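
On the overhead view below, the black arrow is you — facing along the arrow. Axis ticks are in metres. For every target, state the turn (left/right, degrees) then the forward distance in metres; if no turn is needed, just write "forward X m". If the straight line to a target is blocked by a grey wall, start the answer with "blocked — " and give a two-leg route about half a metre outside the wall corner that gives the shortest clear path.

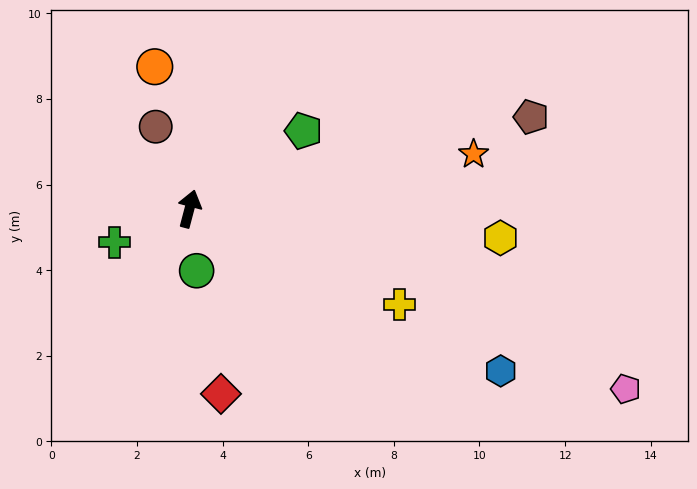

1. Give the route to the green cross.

turn left 129°, forward 1.9 m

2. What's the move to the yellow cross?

turn right 100°, forward 5.4 m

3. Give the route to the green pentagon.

turn right 41°, forward 3.2 m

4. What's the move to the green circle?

turn right 159°, forward 1.5 m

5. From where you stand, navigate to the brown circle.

turn left 37°, forward 2.1 m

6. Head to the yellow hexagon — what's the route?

turn right 81°, forward 7.3 m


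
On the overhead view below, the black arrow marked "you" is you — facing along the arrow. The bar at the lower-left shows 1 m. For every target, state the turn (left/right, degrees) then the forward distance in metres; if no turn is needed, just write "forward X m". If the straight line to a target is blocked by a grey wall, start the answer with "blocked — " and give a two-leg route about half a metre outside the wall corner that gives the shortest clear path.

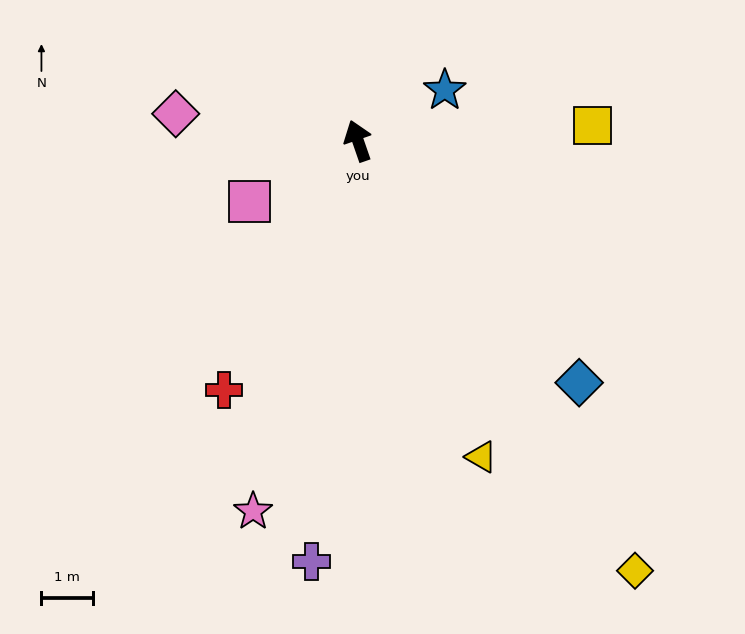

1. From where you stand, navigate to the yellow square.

turn right 105°, forward 4.6 m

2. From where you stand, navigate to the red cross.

turn left 133°, forward 5.5 m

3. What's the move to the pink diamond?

turn left 62°, forward 3.6 m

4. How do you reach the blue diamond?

turn right 157°, forward 6.4 m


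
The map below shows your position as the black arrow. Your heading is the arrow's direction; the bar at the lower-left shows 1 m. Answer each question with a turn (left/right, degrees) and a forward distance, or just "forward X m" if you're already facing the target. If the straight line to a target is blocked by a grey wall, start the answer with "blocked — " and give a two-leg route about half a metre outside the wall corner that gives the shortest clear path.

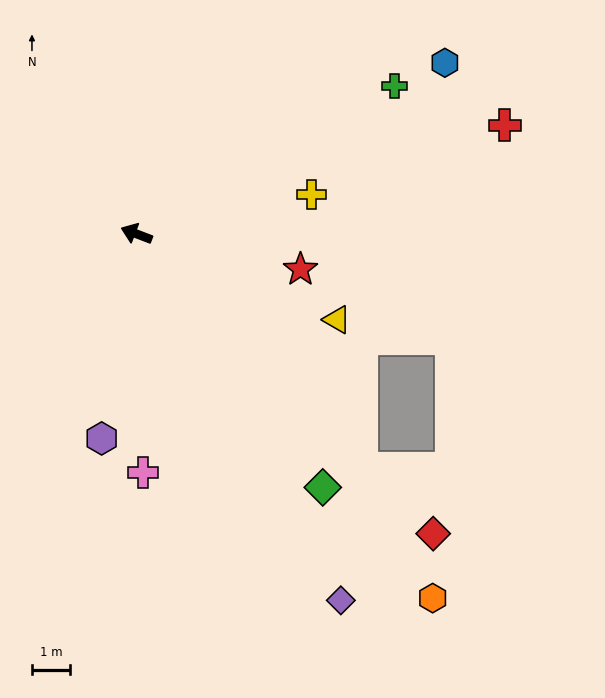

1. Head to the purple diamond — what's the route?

turn left 140°, forward 11.1 m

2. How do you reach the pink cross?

turn left 112°, forward 6.3 m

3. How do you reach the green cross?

turn right 129°, forward 7.9 m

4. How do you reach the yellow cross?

turn right 146°, forward 4.8 m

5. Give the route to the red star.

turn right 171°, forward 4.4 m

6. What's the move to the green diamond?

turn left 147°, forward 8.3 m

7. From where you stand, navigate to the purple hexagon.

turn left 101°, forward 5.5 m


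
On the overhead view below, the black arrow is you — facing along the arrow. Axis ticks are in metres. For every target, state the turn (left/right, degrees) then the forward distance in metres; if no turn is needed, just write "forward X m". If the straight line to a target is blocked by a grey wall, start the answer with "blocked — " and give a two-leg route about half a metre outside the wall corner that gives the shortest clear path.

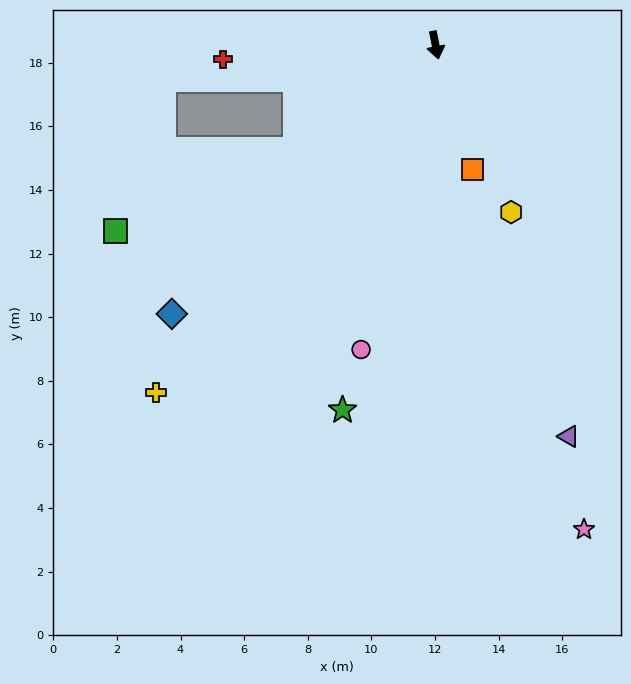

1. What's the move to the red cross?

turn right 97°, forward 6.7 m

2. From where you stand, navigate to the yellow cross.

turn right 50°, forward 14.0 m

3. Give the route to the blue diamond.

turn right 56°, forward 11.8 m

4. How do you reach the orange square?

turn left 6°, forward 4.1 m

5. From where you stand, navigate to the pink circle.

turn right 25°, forward 9.9 m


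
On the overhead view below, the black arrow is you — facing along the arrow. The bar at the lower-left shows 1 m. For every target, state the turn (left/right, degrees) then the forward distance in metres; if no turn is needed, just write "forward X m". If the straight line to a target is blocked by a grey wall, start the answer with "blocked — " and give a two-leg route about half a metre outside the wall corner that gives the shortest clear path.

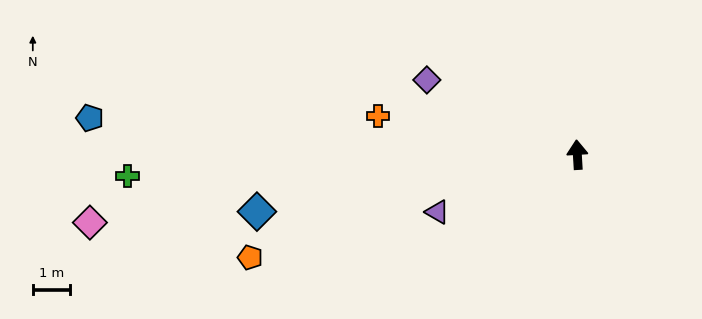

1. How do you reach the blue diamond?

turn left 97°, forward 8.7 m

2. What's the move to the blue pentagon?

turn left 82°, forward 13.1 m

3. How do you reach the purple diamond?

turn left 60°, forward 4.5 m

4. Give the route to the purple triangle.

turn left 109°, forward 4.1 m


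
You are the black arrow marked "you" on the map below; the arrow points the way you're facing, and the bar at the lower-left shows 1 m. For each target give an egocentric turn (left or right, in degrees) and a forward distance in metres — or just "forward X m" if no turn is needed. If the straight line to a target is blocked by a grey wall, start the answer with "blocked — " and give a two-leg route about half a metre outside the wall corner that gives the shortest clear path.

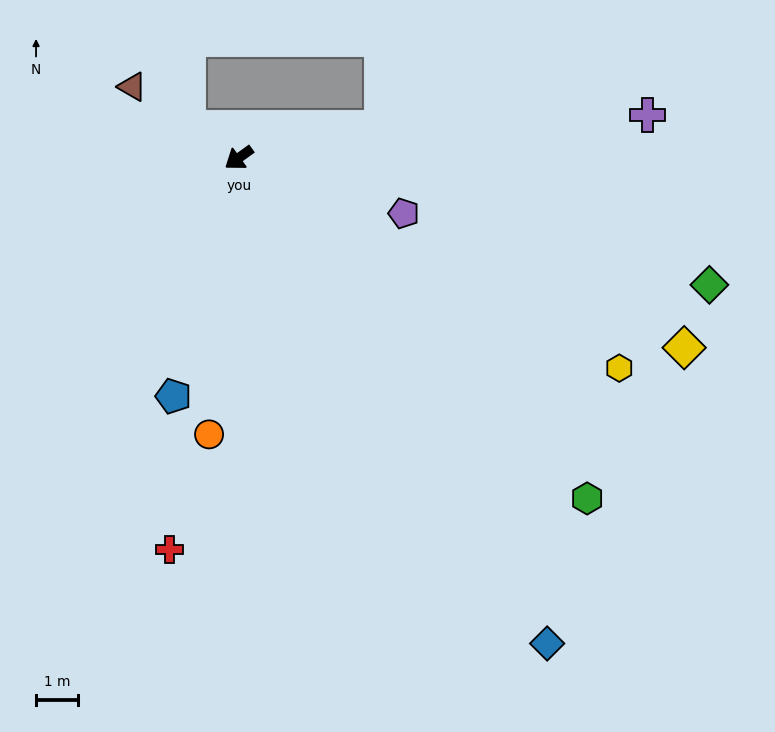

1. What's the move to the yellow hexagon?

turn left 115°, forward 10.4 m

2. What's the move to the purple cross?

turn left 150°, forward 9.8 m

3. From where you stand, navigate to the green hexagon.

turn left 100°, forward 11.6 m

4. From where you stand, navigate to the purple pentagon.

turn left 126°, forward 4.1 m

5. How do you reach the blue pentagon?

turn left 39°, forward 5.9 m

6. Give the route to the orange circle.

turn left 48°, forward 6.6 m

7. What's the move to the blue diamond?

turn left 87°, forward 13.7 m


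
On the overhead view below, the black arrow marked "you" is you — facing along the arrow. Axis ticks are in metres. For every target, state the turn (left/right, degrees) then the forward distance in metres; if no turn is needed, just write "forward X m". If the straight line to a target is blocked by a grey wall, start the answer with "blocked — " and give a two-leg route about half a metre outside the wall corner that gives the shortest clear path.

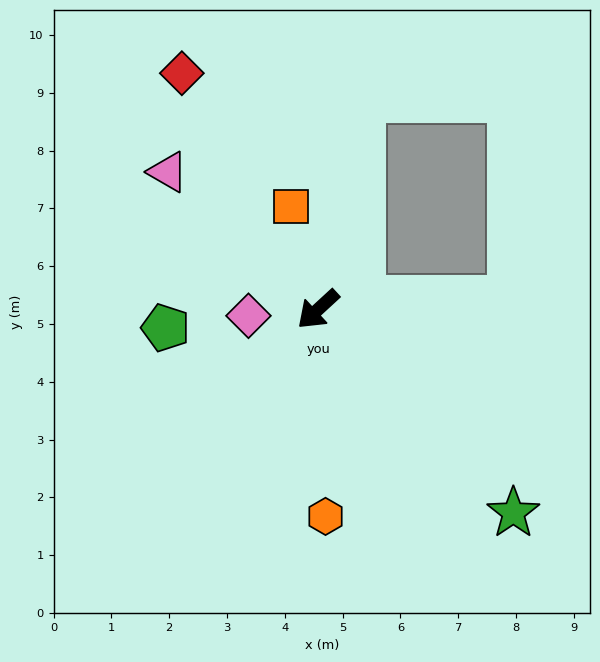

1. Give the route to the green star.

turn left 91°, forward 4.9 m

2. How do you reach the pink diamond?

turn right 37°, forward 1.2 m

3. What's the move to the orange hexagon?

turn left 49°, forward 3.6 m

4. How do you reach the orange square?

turn right 118°, forward 1.8 m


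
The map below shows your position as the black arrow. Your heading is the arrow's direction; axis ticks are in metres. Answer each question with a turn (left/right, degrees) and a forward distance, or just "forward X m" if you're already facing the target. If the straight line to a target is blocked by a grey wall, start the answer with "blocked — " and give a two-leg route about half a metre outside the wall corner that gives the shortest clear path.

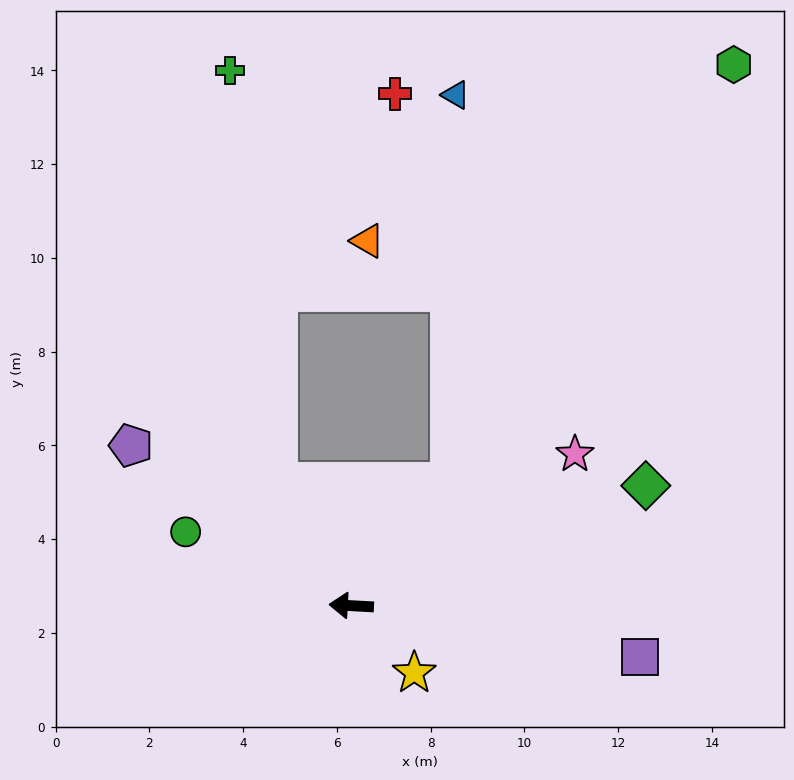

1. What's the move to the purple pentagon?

turn right 33°, forward 5.8 m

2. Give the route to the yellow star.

turn left 136°, forward 2.0 m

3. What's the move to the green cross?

blocked — turn right 56°, forward 3.1 m, then turn right 24°, forward 8.8 m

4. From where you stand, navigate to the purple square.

turn left 173°, forward 6.3 m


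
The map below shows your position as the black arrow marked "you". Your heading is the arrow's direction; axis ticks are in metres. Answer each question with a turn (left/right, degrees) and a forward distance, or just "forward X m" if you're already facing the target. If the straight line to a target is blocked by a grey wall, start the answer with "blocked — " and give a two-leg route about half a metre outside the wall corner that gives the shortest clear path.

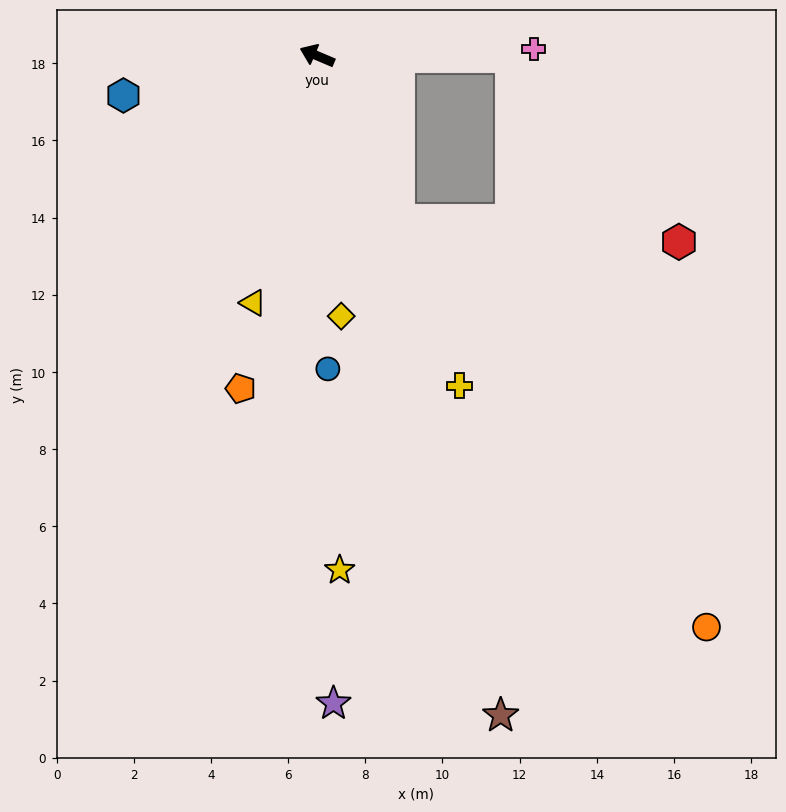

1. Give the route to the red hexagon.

blocked — turn right 157°, forward 5.0 m, then turn right 48°, forward 6.5 m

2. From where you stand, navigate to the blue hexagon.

turn left 35°, forward 5.1 m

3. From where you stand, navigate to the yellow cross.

turn left 136°, forward 9.3 m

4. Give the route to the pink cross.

turn right 155°, forward 5.6 m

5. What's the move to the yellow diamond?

turn left 118°, forward 6.8 m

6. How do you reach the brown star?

turn left 129°, forward 17.7 m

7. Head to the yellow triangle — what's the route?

turn left 98°, forward 6.6 m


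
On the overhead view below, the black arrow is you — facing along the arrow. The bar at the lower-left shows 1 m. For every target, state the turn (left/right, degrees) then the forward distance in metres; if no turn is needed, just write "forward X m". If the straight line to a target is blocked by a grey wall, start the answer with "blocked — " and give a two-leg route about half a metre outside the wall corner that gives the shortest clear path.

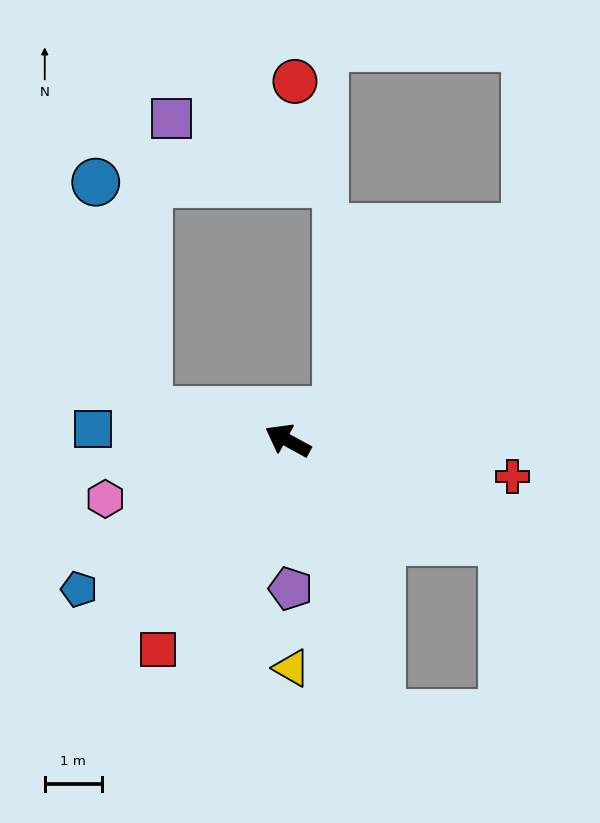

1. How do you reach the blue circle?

blocked — turn left 17°, forward 2.5 m, then turn right 65°, forward 4.1 m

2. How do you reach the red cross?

turn right 160°, forward 4.0 m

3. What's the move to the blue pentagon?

turn left 64°, forward 4.5 m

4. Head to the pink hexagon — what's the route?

turn left 46°, forward 3.4 m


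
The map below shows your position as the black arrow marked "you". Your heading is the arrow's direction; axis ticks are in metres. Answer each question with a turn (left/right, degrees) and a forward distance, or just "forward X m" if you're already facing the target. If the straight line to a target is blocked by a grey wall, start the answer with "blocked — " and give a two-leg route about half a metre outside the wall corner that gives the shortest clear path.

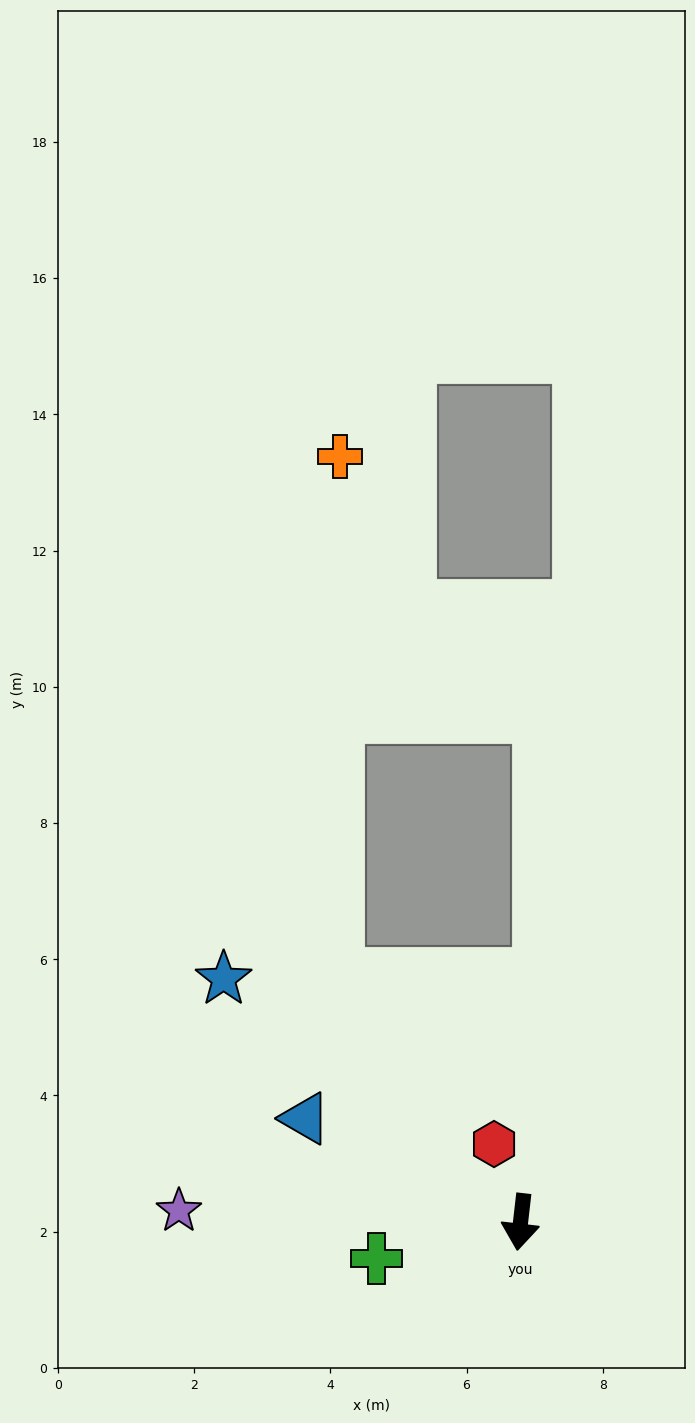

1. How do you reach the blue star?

turn right 123°, forward 5.6 m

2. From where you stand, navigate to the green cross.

turn right 69°, forward 2.2 m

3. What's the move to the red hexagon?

turn right 155°, forward 1.2 m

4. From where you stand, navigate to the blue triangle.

turn right 109°, forward 3.5 m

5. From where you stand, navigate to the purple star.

turn right 85°, forward 5.0 m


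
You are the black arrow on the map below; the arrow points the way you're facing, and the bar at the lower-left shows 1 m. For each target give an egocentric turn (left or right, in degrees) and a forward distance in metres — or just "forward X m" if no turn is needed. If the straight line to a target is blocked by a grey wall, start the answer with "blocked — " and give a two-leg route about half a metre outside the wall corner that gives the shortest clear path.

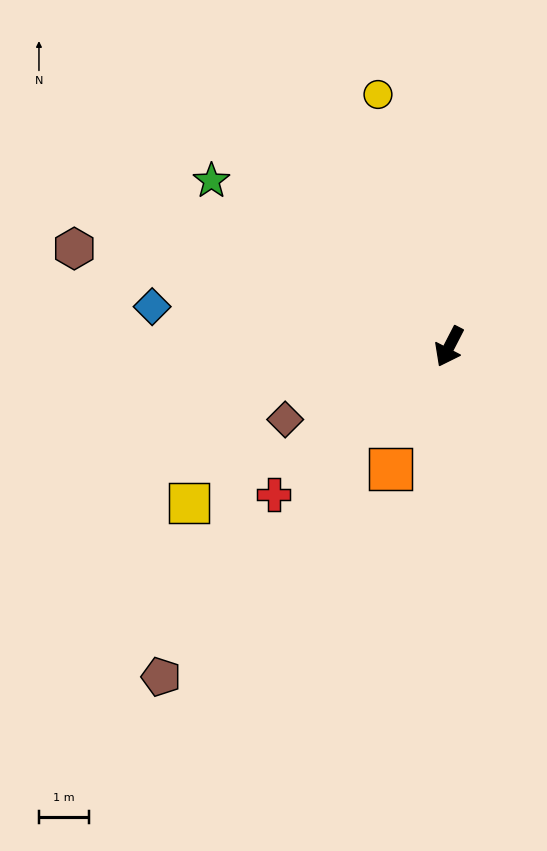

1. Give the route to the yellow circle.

turn right 137°, forward 5.2 m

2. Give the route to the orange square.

forward 2.7 m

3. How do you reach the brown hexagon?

turn right 77°, forward 7.8 m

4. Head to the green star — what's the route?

turn right 98°, forward 5.8 m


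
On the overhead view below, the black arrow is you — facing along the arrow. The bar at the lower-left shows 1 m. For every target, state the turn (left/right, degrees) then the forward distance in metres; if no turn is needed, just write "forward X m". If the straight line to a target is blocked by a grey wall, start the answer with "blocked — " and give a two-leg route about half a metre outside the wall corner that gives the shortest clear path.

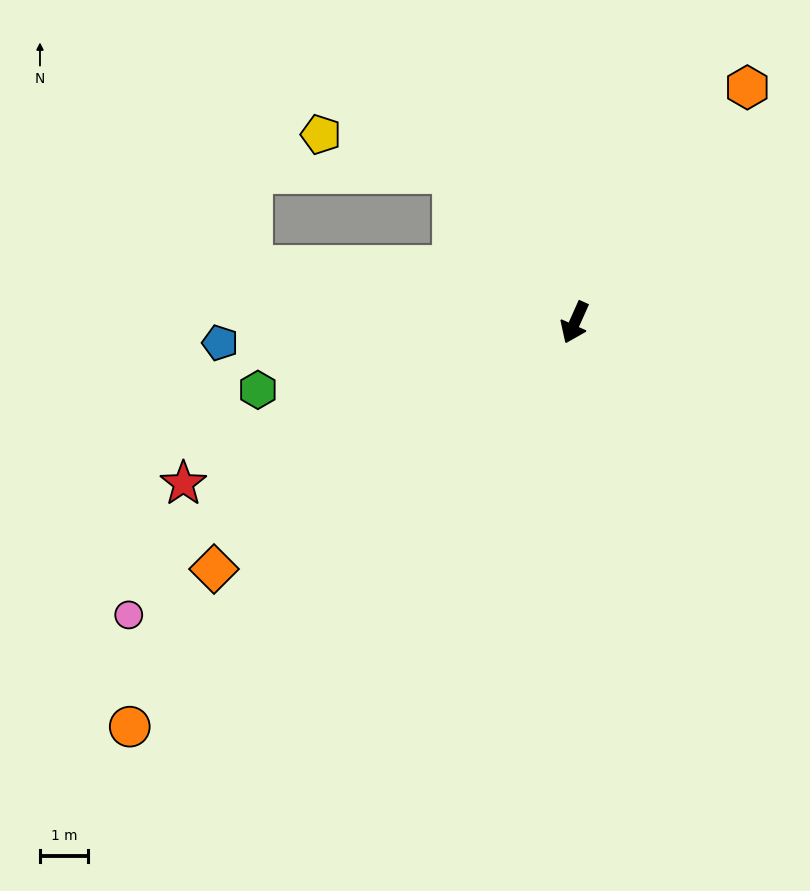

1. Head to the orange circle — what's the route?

turn right 24°, forward 12.5 m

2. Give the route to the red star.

turn right 44°, forward 8.8 m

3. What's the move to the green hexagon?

turn right 54°, forward 6.7 m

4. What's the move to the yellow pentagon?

blocked — turn right 117°, forward 4.0 m, then turn left 35°, forward 2.9 m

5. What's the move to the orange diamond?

turn right 32°, forward 9.1 m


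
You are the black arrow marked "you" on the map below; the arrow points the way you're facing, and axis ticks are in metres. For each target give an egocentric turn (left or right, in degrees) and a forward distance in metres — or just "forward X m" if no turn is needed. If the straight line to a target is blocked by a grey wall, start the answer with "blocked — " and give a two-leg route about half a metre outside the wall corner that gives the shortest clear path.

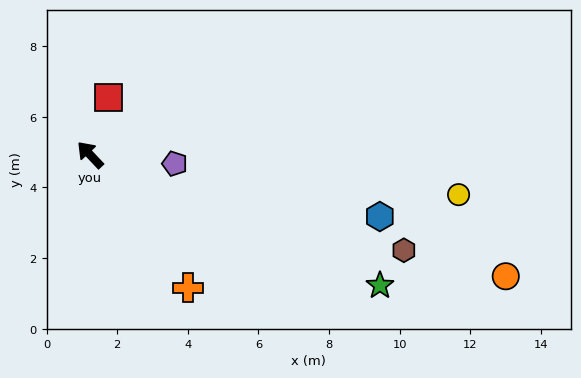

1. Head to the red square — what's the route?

turn right 61°, forward 1.7 m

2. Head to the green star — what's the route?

turn right 158°, forward 9.0 m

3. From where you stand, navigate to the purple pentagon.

turn right 139°, forward 2.4 m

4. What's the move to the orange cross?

turn left 173°, forward 4.7 m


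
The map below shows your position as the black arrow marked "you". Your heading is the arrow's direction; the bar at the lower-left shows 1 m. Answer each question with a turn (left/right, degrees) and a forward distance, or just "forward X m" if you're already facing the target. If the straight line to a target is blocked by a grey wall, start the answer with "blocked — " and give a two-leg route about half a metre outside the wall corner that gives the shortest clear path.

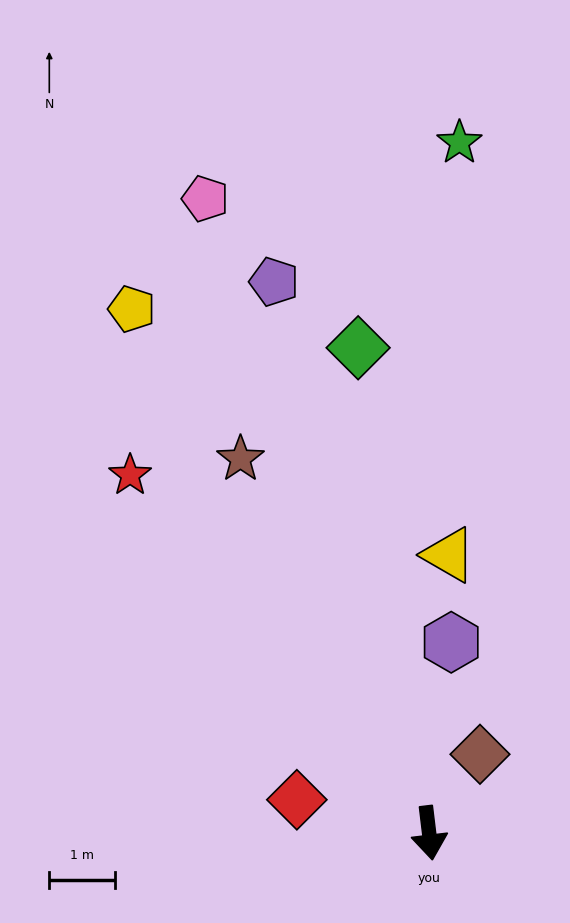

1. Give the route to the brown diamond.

turn left 140°, forward 1.4 m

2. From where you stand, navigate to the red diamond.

turn right 111°, forward 2.1 m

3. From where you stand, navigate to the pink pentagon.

turn right 167°, forward 10.3 m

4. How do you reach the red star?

turn right 147°, forward 7.1 m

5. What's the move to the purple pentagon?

turn right 171°, forward 8.7 m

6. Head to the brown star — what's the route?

turn right 160°, forward 6.4 m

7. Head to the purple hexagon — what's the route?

turn left 167°, forward 2.9 m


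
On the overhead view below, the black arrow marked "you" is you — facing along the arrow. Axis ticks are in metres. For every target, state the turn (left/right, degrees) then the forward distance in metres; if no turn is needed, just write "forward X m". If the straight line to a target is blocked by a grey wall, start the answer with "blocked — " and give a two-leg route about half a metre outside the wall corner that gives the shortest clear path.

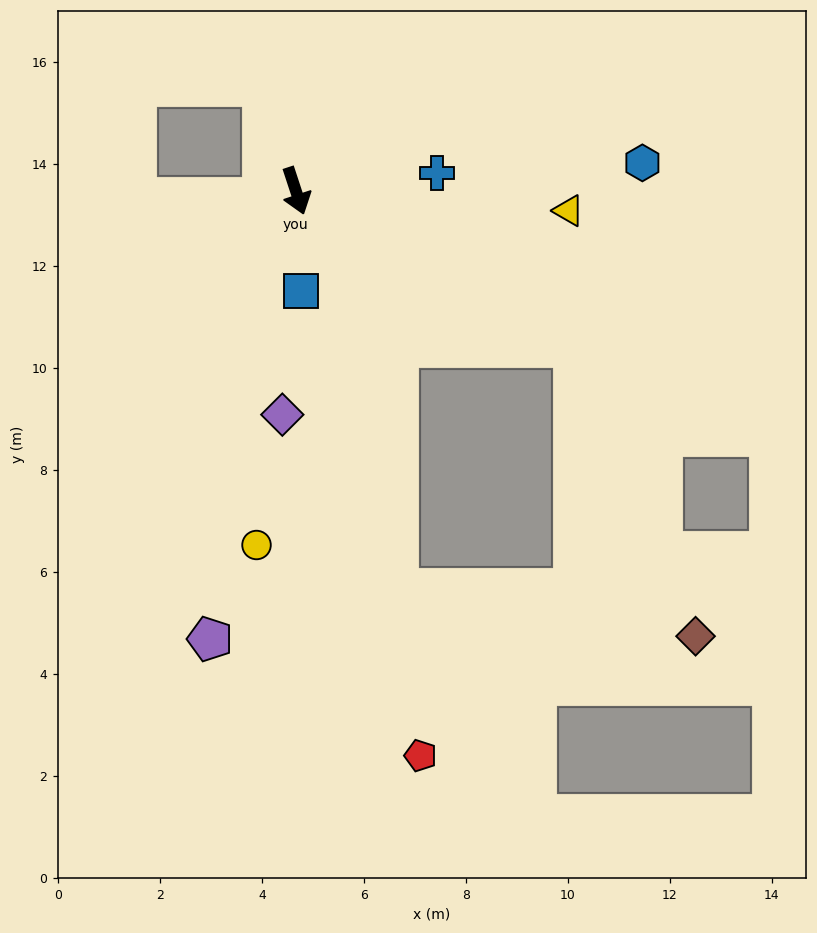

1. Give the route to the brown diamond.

blocked — turn left 43°, forward 6.3 m, then turn right 39°, forward 6.2 m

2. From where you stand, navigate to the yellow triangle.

turn left 68°, forward 5.4 m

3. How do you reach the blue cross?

turn left 79°, forward 2.8 m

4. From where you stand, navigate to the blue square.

turn right 15°, forward 2.0 m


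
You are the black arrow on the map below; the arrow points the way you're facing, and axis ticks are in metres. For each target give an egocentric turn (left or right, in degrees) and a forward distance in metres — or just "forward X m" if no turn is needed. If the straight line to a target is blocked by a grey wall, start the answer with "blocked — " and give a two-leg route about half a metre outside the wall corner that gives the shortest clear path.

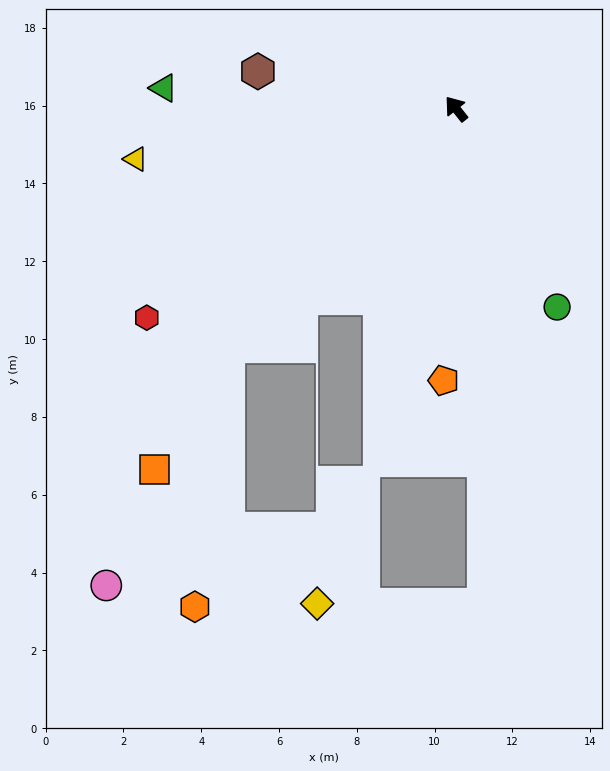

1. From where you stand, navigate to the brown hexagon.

turn left 41°, forward 5.2 m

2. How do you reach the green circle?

turn left 169°, forward 5.7 m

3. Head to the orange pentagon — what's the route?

turn left 139°, forward 7.0 m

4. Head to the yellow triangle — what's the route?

turn left 60°, forward 8.3 m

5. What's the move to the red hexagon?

turn left 86°, forward 9.6 m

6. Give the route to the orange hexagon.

blocked — turn left 98°, forward 8.5 m, then turn left 36°, forward 6.7 m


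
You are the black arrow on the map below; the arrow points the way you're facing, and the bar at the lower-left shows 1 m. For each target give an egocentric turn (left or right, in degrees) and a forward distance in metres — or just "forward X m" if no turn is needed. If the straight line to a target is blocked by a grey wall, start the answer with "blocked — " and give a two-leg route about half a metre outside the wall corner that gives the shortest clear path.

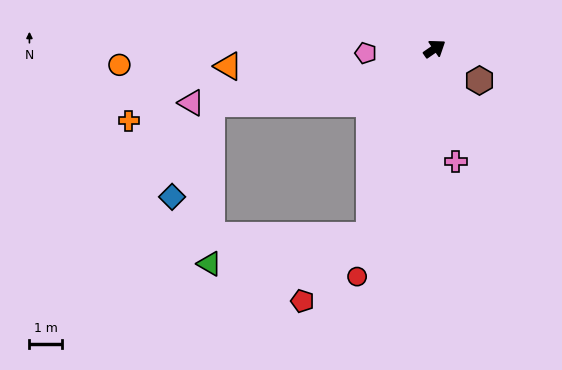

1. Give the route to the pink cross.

turn right 114°, forward 3.5 m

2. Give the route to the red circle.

turn right 143°, forward 7.4 m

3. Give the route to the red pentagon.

blocked — turn right 144°, forward 6.1 m, then turn right 26°, forward 2.9 m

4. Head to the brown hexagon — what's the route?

turn right 70°, forward 1.7 m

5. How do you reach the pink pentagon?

turn left 149°, forward 2.1 m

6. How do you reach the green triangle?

blocked — turn right 144°, forward 6.1 m, then turn right 61°, forward 5.0 m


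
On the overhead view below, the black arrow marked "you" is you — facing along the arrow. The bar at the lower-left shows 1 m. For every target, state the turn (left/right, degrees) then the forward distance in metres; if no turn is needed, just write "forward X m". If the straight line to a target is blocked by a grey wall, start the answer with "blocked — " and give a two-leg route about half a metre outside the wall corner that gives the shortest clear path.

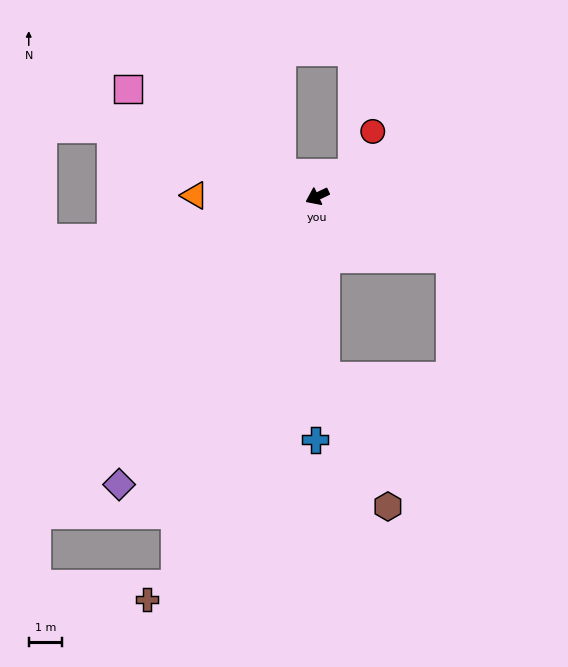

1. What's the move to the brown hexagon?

blocked — turn left 67°, forward 5.4 m, then turn left 23°, forward 4.4 m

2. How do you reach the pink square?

turn right 55°, forward 6.6 m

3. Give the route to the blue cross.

turn left 64°, forward 7.4 m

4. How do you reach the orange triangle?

turn right 26°, forward 3.7 m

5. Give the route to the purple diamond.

turn left 30°, forward 10.6 m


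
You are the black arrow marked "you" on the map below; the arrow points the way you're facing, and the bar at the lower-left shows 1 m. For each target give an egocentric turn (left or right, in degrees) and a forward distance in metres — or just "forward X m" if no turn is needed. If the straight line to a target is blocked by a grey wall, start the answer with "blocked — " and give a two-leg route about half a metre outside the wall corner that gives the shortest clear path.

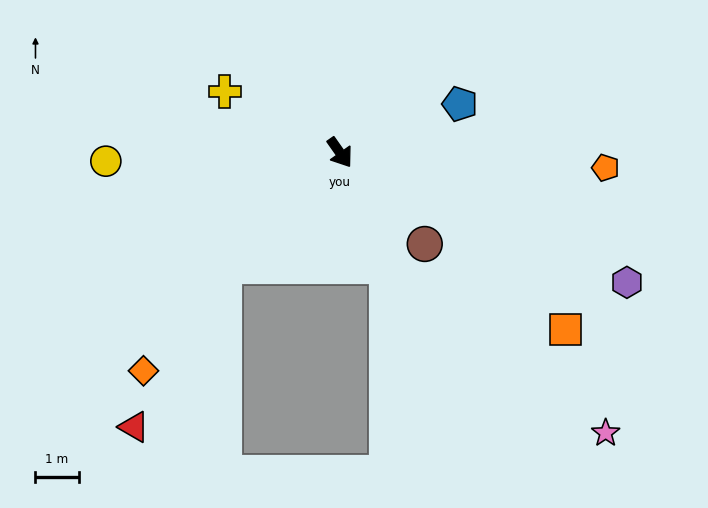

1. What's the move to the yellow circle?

turn right 123°, forward 5.4 m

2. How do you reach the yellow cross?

turn right 153°, forward 3.0 m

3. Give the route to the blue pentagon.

turn left 77°, forward 3.0 m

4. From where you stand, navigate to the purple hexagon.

turn left 31°, forward 7.3 m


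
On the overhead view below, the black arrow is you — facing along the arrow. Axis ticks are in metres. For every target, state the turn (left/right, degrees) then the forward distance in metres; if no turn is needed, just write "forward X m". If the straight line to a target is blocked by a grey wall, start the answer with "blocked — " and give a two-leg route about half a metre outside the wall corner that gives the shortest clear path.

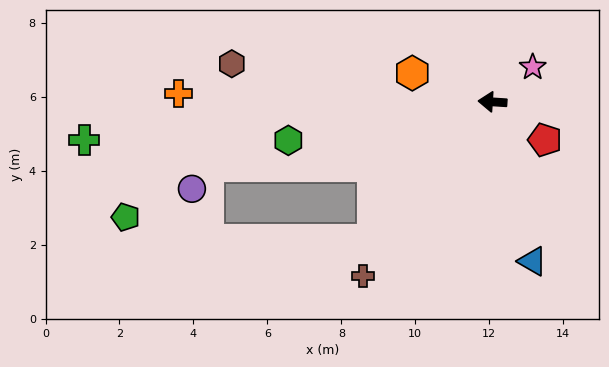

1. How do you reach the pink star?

turn right 135°, forward 1.4 m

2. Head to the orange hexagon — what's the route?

turn right 16°, forward 2.3 m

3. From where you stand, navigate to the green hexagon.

turn left 14°, forward 5.6 m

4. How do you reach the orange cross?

turn left 2°, forward 8.5 m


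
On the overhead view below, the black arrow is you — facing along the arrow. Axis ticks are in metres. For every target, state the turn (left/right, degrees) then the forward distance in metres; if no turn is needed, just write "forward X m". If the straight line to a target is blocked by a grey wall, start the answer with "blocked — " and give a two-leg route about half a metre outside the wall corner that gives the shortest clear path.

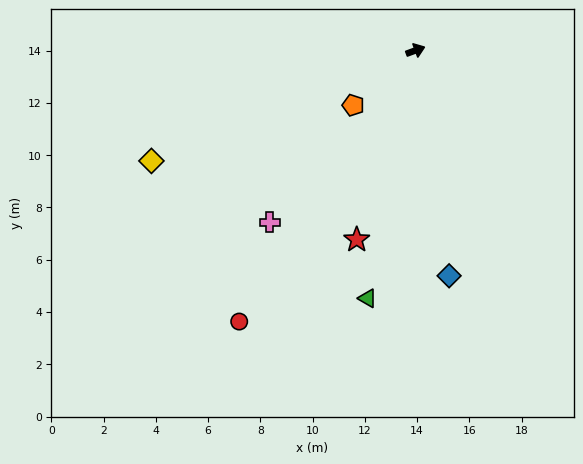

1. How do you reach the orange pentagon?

turn right 159°, forward 3.2 m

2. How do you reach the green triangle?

turn right 121°, forward 9.7 m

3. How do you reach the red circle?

turn right 143°, forward 12.4 m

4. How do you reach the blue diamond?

turn right 102°, forward 8.7 m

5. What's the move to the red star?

turn right 127°, forward 7.6 m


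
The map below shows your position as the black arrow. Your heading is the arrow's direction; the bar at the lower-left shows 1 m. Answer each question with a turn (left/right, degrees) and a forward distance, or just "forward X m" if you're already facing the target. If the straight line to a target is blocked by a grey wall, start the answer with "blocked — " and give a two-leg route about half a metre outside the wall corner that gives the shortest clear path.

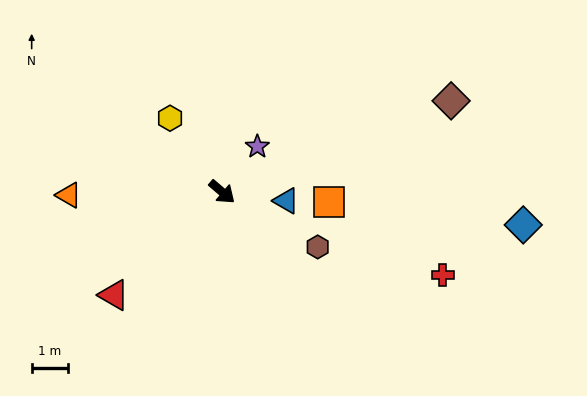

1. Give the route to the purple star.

turn left 93°, forward 1.6 m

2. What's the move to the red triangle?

turn right 96°, forward 4.1 m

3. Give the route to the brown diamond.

turn left 62°, forward 6.7 m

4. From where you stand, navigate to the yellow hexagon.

turn left 166°, forward 2.5 m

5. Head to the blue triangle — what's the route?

turn left 33°, forward 1.8 m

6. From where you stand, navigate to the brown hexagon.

turn left 11°, forward 3.0 m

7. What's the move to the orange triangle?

turn right 138°, forward 4.2 m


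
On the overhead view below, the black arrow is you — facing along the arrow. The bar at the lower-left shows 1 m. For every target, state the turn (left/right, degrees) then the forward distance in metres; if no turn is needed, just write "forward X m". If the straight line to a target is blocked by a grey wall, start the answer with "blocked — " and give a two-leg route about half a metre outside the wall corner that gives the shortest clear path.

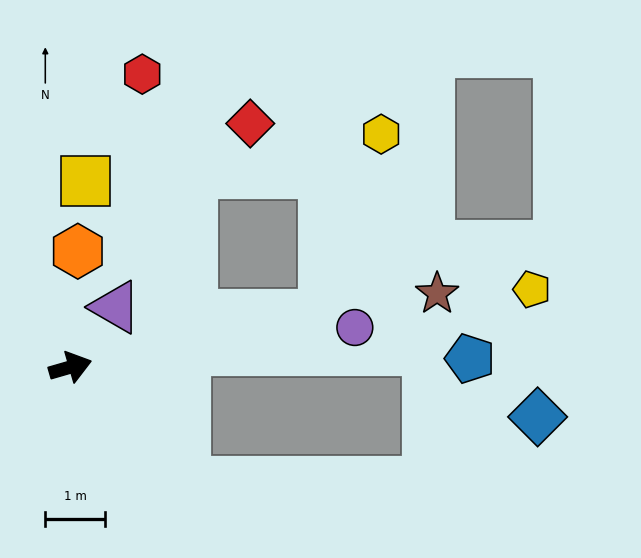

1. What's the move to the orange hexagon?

turn left 70°, forward 1.9 m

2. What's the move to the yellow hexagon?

blocked — turn right 5°, forward 4.3 m, then turn left 61°, forward 3.2 m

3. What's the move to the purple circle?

turn right 8°, forward 4.8 m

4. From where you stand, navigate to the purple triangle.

turn left 37°, forward 1.3 m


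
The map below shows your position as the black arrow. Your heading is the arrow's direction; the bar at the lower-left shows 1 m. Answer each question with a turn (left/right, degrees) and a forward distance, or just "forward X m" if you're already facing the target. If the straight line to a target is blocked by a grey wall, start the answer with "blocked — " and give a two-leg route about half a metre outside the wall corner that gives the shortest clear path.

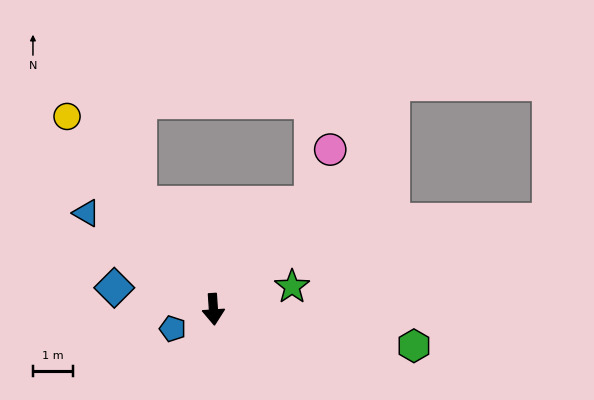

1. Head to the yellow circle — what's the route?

turn right 147°, forward 6.1 m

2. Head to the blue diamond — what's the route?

turn right 106°, forward 2.5 m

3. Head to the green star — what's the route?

turn left 102°, forward 2.0 m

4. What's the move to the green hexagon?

turn left 76°, forward 5.1 m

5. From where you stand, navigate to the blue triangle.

turn right 131°, forward 4.0 m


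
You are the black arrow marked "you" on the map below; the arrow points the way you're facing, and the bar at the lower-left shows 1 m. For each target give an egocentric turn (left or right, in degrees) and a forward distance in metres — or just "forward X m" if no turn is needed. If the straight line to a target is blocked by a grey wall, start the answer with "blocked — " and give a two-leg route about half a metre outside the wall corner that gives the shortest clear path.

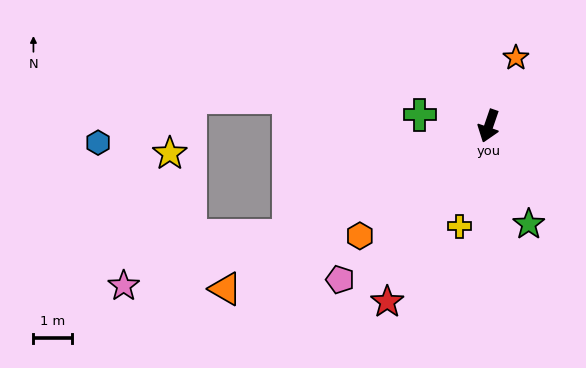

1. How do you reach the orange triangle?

turn right 39°, forward 8.1 m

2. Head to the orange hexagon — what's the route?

turn right 31°, forward 4.4 m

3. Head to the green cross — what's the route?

turn right 80°, forward 1.8 m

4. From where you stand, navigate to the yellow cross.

turn left 3°, forward 2.7 m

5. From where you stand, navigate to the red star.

turn right 11°, forward 5.3 m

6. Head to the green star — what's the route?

turn left 41°, forward 2.8 m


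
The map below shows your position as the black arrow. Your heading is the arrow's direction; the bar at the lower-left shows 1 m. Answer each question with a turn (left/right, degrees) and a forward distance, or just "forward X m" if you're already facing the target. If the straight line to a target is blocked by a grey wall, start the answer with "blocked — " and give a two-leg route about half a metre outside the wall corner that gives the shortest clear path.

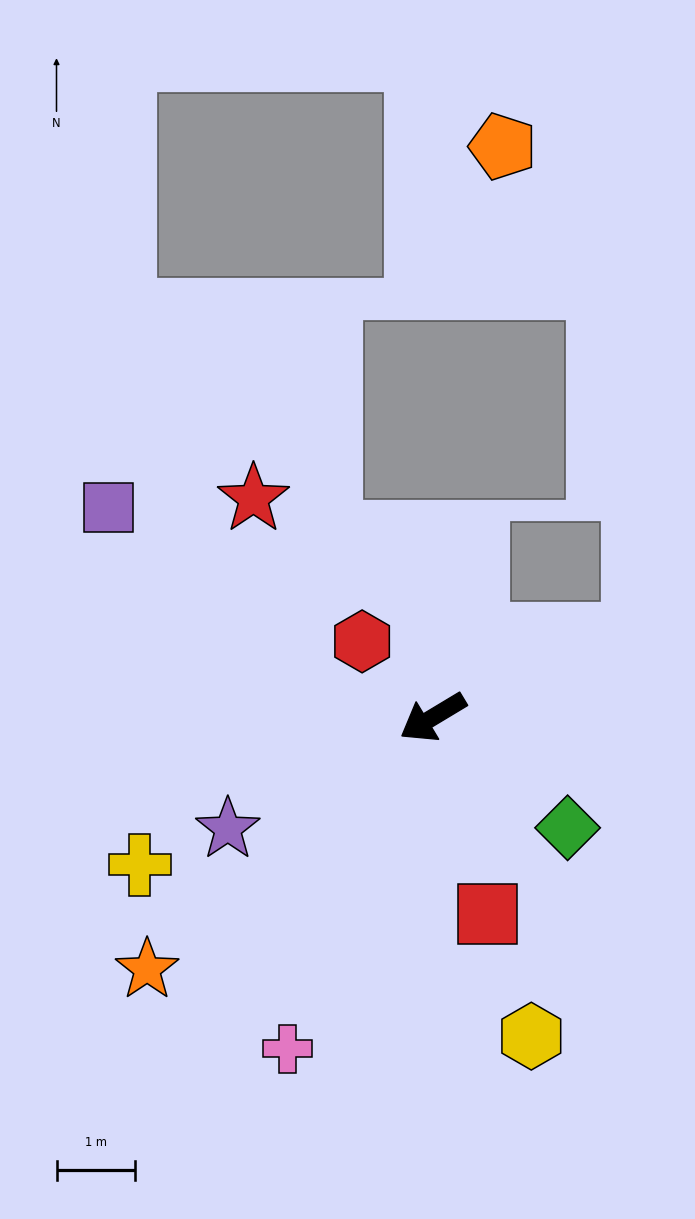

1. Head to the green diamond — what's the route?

turn left 110°, forward 2.2 m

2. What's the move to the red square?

turn left 74°, forward 2.6 m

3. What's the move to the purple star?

turn right 2°, forward 3.0 m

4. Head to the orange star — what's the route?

turn left 10°, forward 4.8 m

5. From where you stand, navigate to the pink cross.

turn left 35°, forward 4.6 m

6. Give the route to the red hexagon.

turn right 78°, forward 1.3 m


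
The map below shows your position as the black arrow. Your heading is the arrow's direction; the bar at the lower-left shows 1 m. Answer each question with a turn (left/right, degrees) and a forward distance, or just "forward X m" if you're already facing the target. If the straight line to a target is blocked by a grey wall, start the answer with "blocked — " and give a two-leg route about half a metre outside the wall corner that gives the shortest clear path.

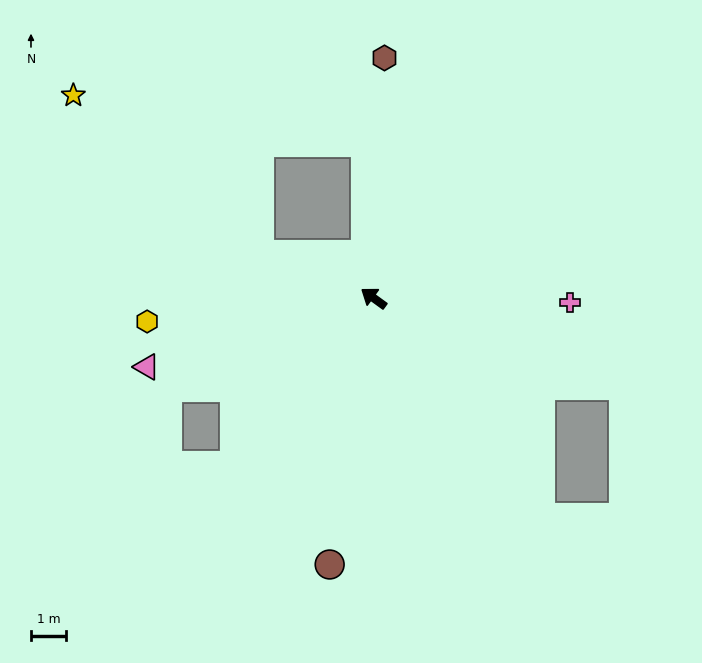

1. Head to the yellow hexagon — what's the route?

turn left 42°, forward 6.5 m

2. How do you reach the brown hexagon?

turn right 57°, forward 6.8 m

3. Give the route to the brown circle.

turn left 117°, forward 7.7 m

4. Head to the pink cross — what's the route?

turn right 145°, forward 5.6 m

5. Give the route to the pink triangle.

turn left 53°, forward 6.7 m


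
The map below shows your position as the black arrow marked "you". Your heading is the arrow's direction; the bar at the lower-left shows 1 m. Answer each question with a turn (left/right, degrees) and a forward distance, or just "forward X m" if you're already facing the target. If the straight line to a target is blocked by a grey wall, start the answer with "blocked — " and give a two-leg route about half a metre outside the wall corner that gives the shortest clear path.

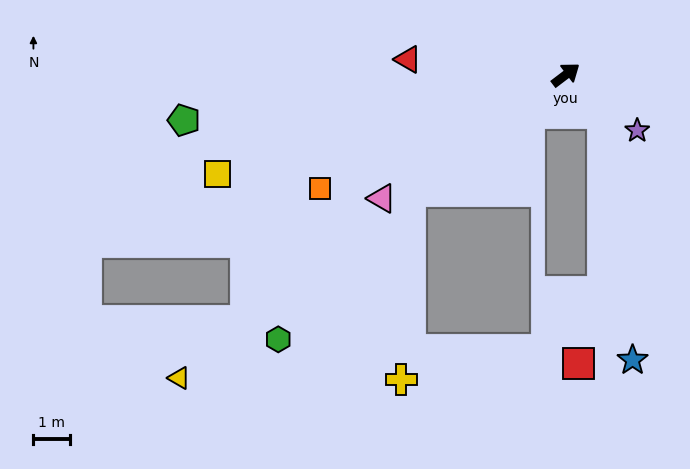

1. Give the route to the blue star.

blocked — turn right 83°, forward 1.4 m, then turn right 37°, forward 6.7 m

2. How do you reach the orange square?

turn left 168°, forward 7.3 m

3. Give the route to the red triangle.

turn left 137°, forward 4.3 m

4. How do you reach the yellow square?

turn left 159°, forward 9.8 m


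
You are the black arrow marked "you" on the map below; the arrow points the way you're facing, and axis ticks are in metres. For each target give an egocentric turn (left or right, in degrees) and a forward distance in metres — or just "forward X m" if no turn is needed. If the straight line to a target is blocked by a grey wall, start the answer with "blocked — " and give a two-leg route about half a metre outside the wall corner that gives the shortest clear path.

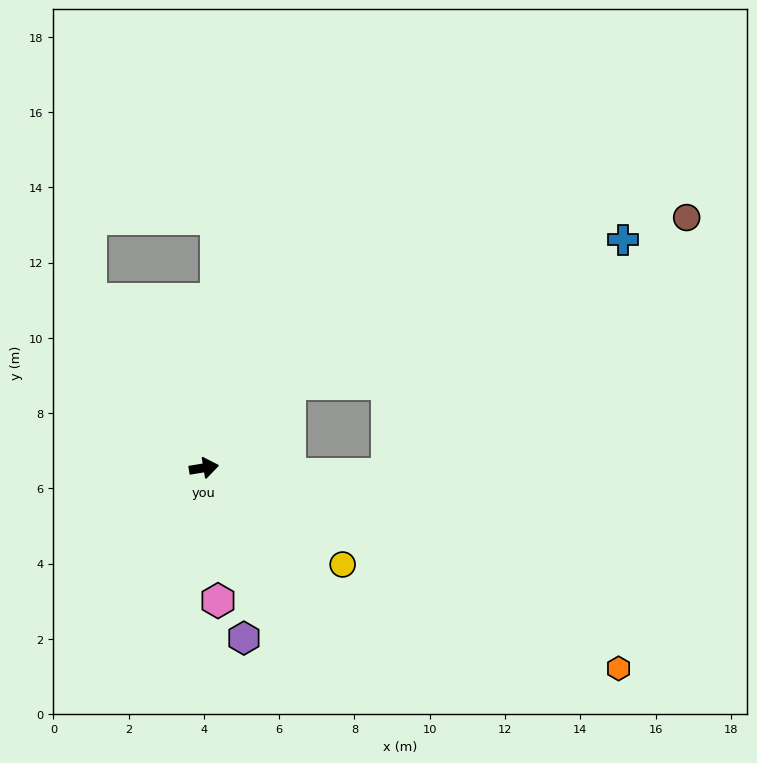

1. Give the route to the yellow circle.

turn right 44°, forward 4.5 m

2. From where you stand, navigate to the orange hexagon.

turn right 35°, forward 12.2 m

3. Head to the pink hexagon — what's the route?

turn right 93°, forward 3.5 m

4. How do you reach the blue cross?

blocked — turn left 35°, forward 3.2 m, then turn right 21°, forward 9.6 m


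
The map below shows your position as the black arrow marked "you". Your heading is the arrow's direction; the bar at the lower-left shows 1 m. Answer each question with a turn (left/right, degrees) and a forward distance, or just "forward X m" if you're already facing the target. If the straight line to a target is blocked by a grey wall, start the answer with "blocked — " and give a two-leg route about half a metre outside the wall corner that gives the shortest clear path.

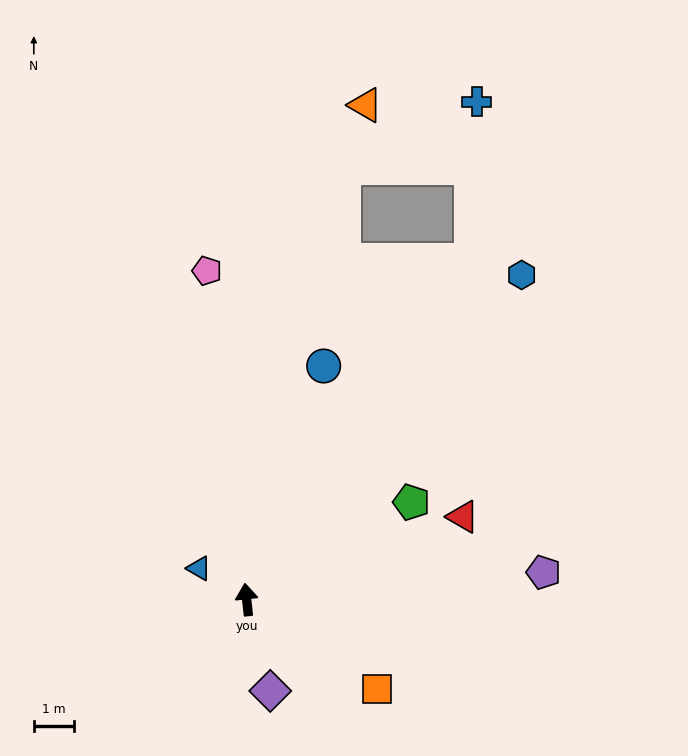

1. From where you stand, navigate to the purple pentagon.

turn right 91°, forward 7.5 m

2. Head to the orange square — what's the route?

turn right 131°, forward 3.9 m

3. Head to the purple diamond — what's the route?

turn right 172°, forward 2.4 m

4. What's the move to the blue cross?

blocked — turn right 40°, forward 10.2 m, then turn left 32°, forward 4.0 m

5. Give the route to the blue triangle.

turn left 51°, forward 1.4 m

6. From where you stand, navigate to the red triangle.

turn right 75°, forward 5.8 m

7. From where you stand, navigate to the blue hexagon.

turn right 46°, forward 10.6 m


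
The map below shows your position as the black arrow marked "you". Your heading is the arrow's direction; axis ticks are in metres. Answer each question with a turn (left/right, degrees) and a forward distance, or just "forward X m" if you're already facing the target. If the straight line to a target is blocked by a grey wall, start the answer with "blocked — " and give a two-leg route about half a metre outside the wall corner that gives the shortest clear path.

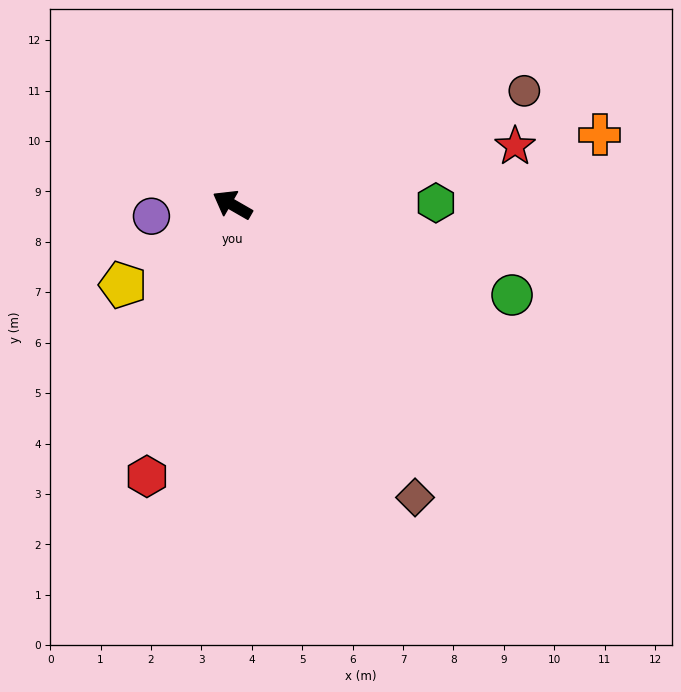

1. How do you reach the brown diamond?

turn left 152°, forward 6.8 m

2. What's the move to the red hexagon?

turn left 102°, forward 5.6 m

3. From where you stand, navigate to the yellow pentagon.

turn left 66°, forward 2.7 m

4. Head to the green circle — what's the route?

turn right 168°, forward 5.8 m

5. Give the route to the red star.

turn right 138°, forward 5.7 m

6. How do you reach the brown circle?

turn right 129°, forward 6.2 m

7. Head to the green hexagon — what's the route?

turn right 150°, forward 4.0 m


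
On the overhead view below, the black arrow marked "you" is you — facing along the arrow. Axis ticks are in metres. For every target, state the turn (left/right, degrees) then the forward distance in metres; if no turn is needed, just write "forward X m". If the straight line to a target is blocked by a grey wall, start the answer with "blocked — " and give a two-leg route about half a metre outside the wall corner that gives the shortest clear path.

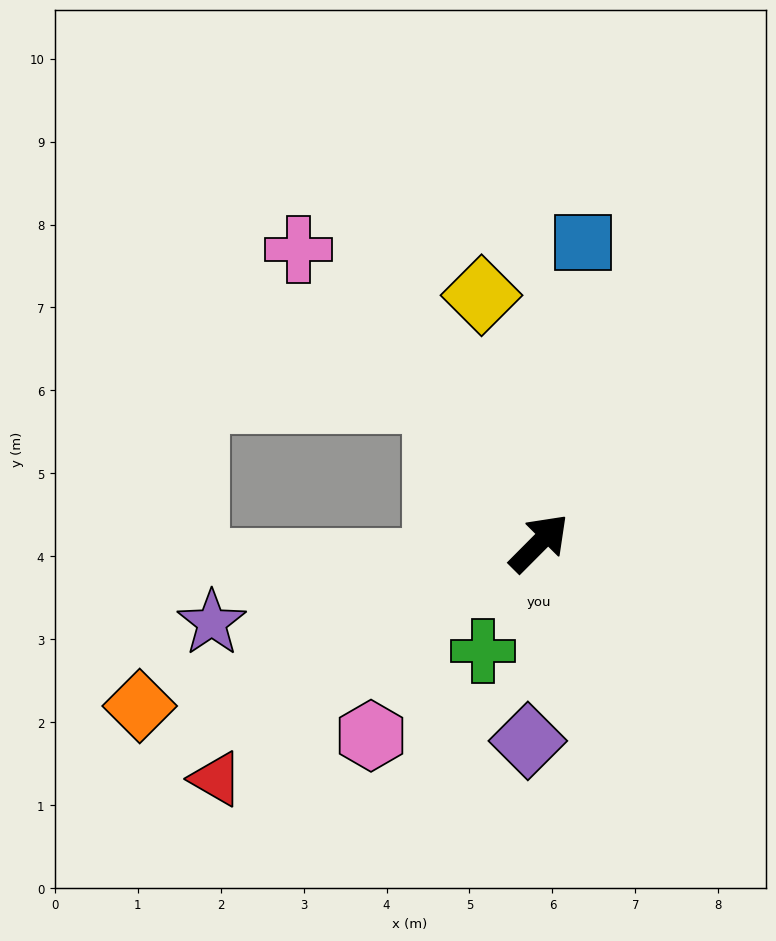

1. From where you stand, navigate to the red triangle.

turn left 171°, forward 4.8 m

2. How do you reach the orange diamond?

turn left 157°, forward 5.2 m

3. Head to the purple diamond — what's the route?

turn right 138°, forward 2.4 m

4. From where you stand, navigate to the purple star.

turn left 149°, forward 4.1 m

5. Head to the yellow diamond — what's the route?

turn left 58°, forward 3.1 m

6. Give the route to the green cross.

turn right 163°, forward 1.5 m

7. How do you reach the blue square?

turn left 36°, forward 3.7 m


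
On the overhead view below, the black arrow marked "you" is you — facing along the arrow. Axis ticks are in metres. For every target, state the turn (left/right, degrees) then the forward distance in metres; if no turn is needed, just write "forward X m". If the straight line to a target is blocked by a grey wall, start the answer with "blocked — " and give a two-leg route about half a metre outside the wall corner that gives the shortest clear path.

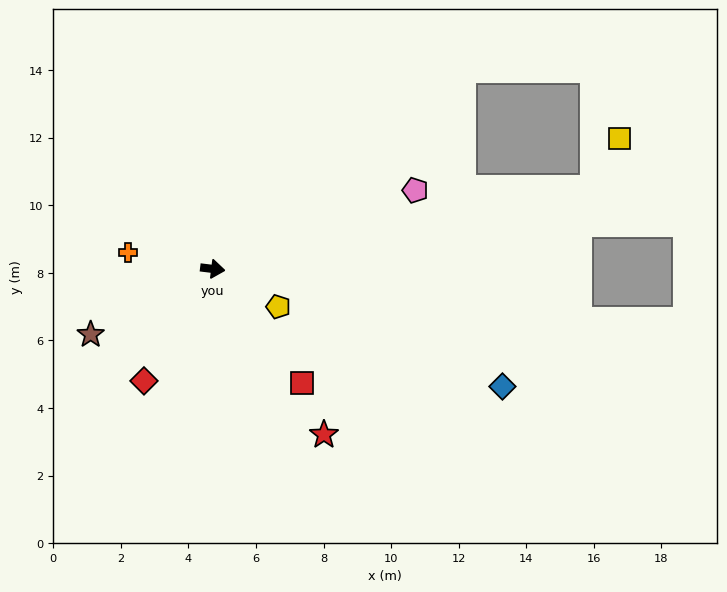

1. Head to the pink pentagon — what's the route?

turn left 28°, forward 6.4 m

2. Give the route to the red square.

turn right 45°, forward 4.3 m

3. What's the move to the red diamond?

turn right 115°, forward 3.9 m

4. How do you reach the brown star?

turn right 145°, forward 4.1 m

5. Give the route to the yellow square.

blocked — turn left 19°, forward 11.5 m, then turn left 51°, forward 1.7 m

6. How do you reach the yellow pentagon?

turn right 23°, forward 2.2 m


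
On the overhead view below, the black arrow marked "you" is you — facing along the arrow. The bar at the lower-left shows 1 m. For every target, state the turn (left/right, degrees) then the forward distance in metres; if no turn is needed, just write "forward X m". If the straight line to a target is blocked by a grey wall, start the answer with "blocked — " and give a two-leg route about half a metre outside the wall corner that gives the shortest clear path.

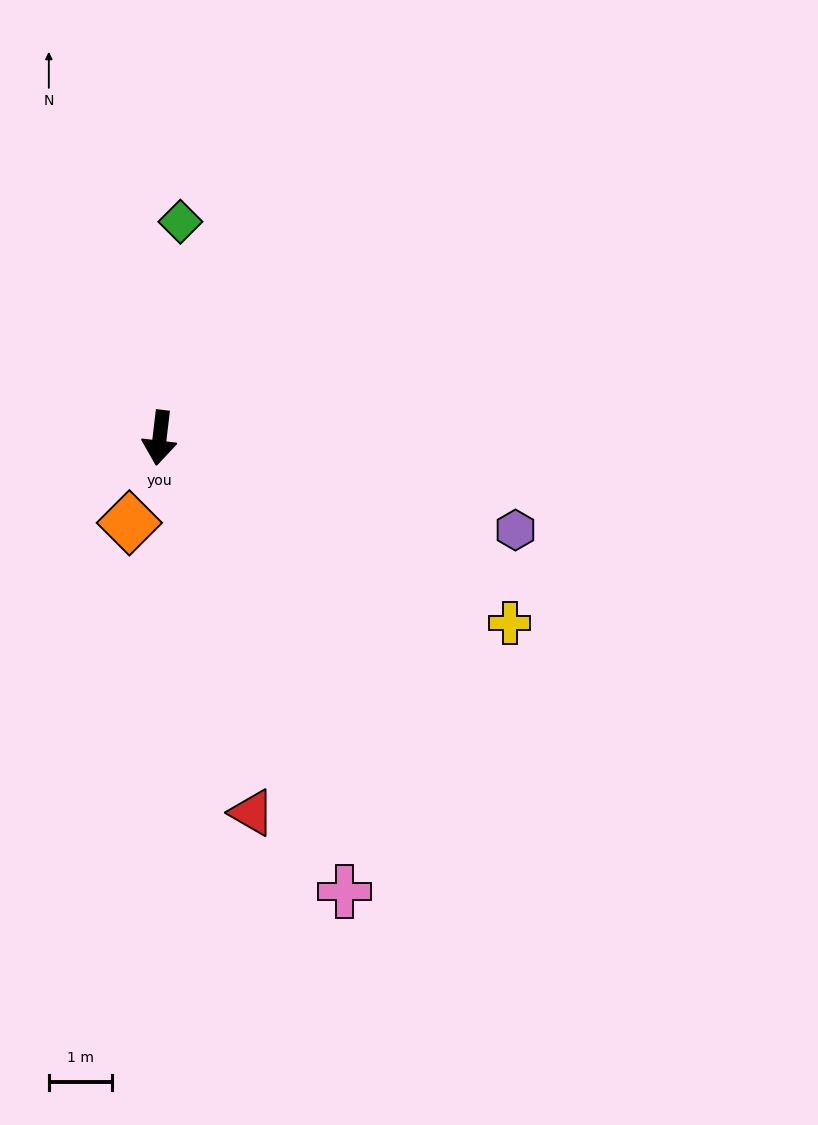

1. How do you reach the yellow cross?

turn left 69°, forward 6.3 m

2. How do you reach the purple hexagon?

turn left 82°, forward 5.9 m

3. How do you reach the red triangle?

turn left 21°, forward 6.1 m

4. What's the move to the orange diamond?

turn right 13°, forward 1.4 m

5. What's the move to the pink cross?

turn left 29°, forward 7.8 m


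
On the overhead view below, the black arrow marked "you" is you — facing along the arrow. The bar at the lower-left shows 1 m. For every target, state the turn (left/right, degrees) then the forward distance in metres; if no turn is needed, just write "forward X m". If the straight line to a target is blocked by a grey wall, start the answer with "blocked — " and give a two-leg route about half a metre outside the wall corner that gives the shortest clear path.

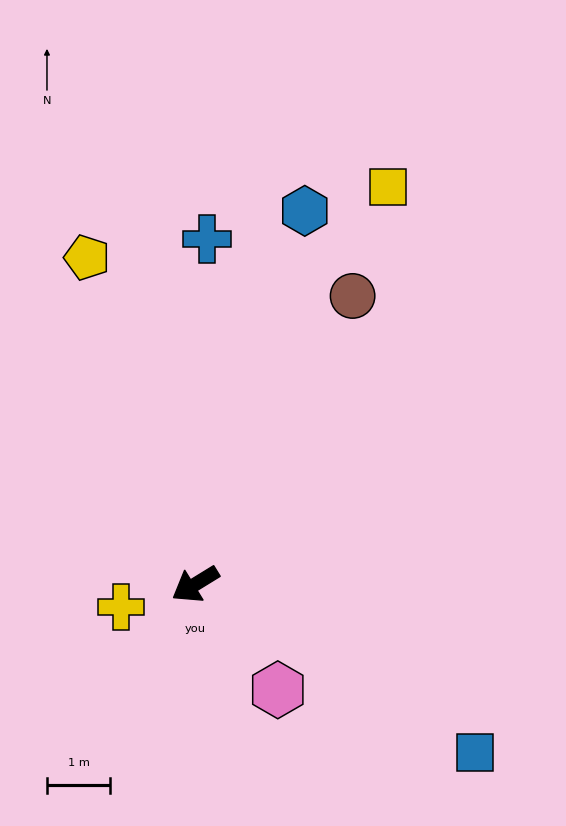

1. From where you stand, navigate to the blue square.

turn left 117°, forward 5.2 m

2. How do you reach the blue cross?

turn right 124°, forward 5.5 m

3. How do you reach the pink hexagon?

turn left 96°, forward 2.1 m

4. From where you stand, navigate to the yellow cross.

turn right 14°, forward 1.2 m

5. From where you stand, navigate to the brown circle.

turn right 150°, forward 5.2 m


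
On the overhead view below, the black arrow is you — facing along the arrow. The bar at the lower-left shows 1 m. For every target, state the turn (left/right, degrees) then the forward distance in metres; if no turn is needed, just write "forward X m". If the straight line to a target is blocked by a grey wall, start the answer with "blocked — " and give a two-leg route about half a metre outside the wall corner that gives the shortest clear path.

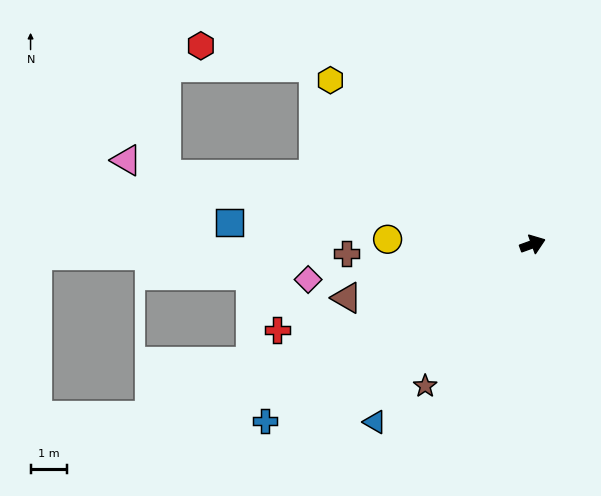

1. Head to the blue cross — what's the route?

turn right 166°, forward 8.9 m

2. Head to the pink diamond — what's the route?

turn left 169°, forward 6.3 m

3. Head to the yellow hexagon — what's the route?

turn left 121°, forward 7.2 m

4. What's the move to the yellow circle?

turn left 158°, forward 4.0 m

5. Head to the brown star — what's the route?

turn right 147°, forward 4.9 m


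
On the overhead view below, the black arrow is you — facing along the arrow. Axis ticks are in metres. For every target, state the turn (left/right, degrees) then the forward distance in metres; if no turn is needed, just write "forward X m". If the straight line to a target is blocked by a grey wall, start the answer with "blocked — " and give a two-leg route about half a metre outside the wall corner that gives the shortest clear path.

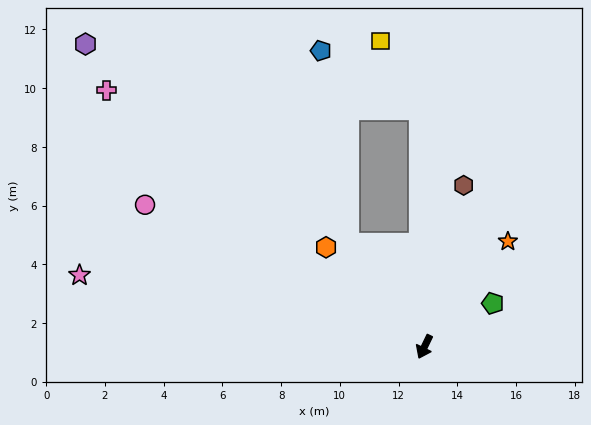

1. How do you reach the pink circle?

turn right 91°, forward 10.7 m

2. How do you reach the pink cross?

turn right 103°, forward 13.9 m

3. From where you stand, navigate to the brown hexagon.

turn right 168°, forward 5.7 m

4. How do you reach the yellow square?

blocked — turn right 154°, forward 8.2 m, then turn left 32°, forward 2.7 m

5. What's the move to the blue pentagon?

blocked — turn right 117°, forward 4.4 m, then turn right 30°, forward 6.7 m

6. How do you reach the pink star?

turn right 76°, forward 12.0 m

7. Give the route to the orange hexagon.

turn right 110°, forward 4.8 m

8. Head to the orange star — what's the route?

turn left 167°, forward 4.6 m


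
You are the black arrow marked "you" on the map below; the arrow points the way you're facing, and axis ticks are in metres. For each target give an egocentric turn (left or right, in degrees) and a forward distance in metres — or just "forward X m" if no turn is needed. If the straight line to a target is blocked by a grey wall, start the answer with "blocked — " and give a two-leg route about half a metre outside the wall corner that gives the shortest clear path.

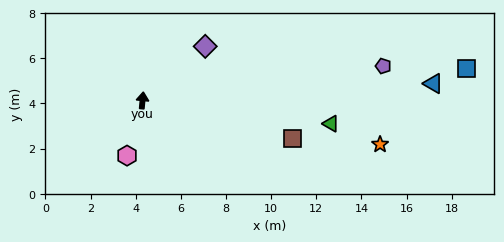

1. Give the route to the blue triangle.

turn right 81°, forward 12.9 m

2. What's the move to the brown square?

turn right 99°, forward 6.9 m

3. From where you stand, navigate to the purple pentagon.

turn right 76°, forward 10.8 m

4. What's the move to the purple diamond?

turn right 44°, forward 3.7 m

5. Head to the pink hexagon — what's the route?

turn left 170°, forward 2.5 m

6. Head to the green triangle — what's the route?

turn right 92°, forward 8.4 m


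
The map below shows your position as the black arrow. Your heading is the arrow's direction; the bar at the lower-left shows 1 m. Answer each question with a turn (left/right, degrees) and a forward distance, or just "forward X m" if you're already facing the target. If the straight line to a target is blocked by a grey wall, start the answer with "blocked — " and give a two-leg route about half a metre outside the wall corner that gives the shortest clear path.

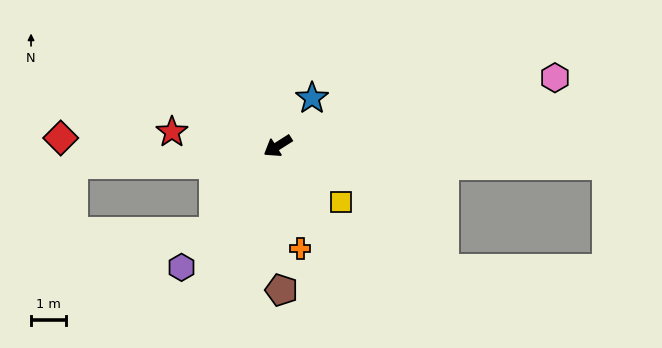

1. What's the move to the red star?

turn right 40°, forward 3.1 m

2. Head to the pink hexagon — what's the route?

turn left 162°, forward 8.3 m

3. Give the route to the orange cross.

turn left 70°, forward 3.0 m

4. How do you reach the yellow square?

turn left 106°, forward 2.4 m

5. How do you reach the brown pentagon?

turn left 59°, forward 4.2 m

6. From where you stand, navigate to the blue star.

turn right 158°, forward 1.7 m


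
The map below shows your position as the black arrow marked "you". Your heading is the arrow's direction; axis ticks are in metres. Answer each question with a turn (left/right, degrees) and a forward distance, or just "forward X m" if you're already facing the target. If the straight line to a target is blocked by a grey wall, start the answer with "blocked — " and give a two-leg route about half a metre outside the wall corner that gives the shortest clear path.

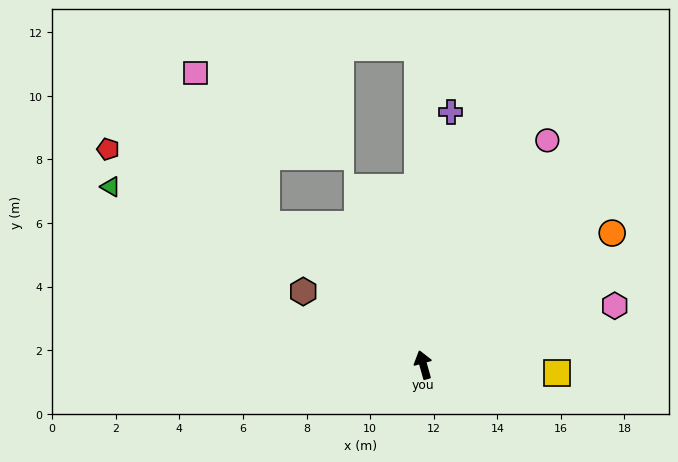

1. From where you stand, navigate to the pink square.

blocked — turn left 32°, forward 6.6 m, then turn right 22°, forward 5.3 m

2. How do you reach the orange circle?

turn right 71°, forward 7.2 m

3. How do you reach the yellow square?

turn right 109°, forward 4.2 m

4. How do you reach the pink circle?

turn right 45°, forward 8.1 m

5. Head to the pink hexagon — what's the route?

turn right 89°, forward 6.3 m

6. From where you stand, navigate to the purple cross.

turn right 22°, forward 8.0 m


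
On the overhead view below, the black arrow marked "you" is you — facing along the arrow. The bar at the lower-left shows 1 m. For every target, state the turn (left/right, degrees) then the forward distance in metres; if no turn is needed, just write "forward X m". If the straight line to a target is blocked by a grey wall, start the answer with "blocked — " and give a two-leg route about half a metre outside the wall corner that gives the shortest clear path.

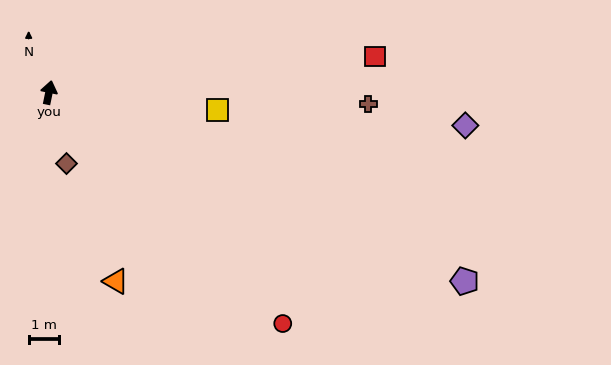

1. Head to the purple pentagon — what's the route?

turn right 103°, forward 15.3 m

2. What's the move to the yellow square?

turn right 84°, forward 5.7 m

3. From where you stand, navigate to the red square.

turn right 72°, forward 11.0 m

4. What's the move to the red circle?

turn right 123°, forward 11.0 m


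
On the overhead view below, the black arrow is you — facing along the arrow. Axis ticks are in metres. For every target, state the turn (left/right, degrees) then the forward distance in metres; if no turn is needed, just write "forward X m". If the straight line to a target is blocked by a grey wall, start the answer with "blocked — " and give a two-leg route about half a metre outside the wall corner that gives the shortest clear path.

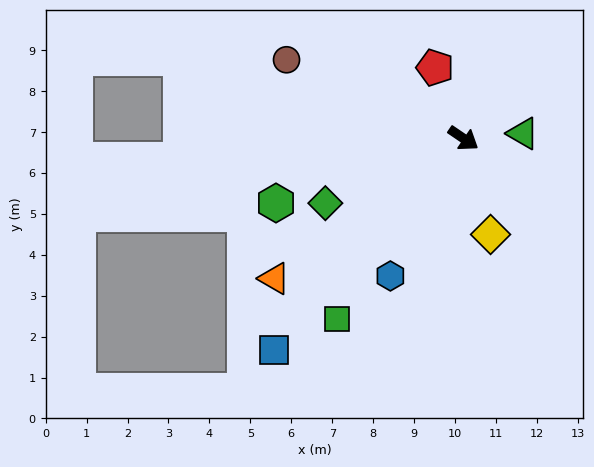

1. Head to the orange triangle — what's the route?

turn right 109°, forward 5.8 m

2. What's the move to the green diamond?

turn right 121°, forward 3.7 m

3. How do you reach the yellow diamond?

turn right 40°, forward 2.4 m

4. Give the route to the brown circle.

turn right 170°, forward 4.7 m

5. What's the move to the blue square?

turn right 98°, forward 6.9 m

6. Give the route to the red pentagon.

turn left 146°, forward 1.9 m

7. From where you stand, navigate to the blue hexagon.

turn right 84°, forward 3.8 m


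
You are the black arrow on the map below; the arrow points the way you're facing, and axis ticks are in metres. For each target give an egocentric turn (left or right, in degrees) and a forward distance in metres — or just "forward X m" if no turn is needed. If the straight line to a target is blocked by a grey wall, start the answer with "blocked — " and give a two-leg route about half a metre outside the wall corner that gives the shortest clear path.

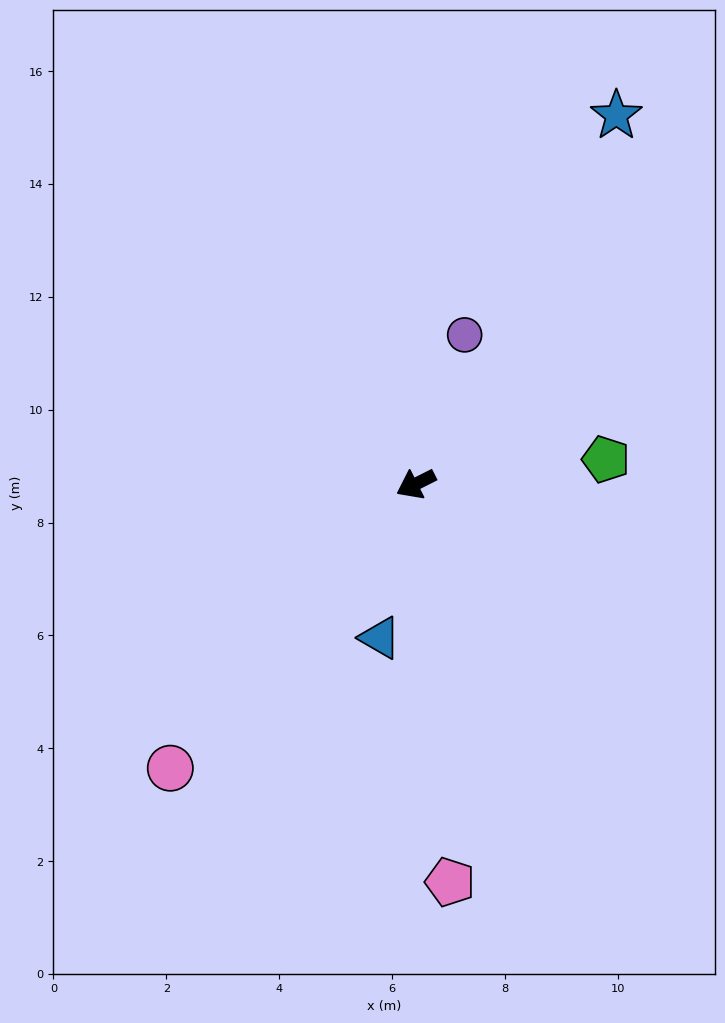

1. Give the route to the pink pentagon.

turn left 68°, forward 7.1 m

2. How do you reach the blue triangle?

turn left 50°, forward 2.8 m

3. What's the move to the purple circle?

turn right 135°, forward 2.8 m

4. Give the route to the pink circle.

turn left 22°, forward 6.7 m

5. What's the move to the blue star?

turn right 145°, forward 7.4 m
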